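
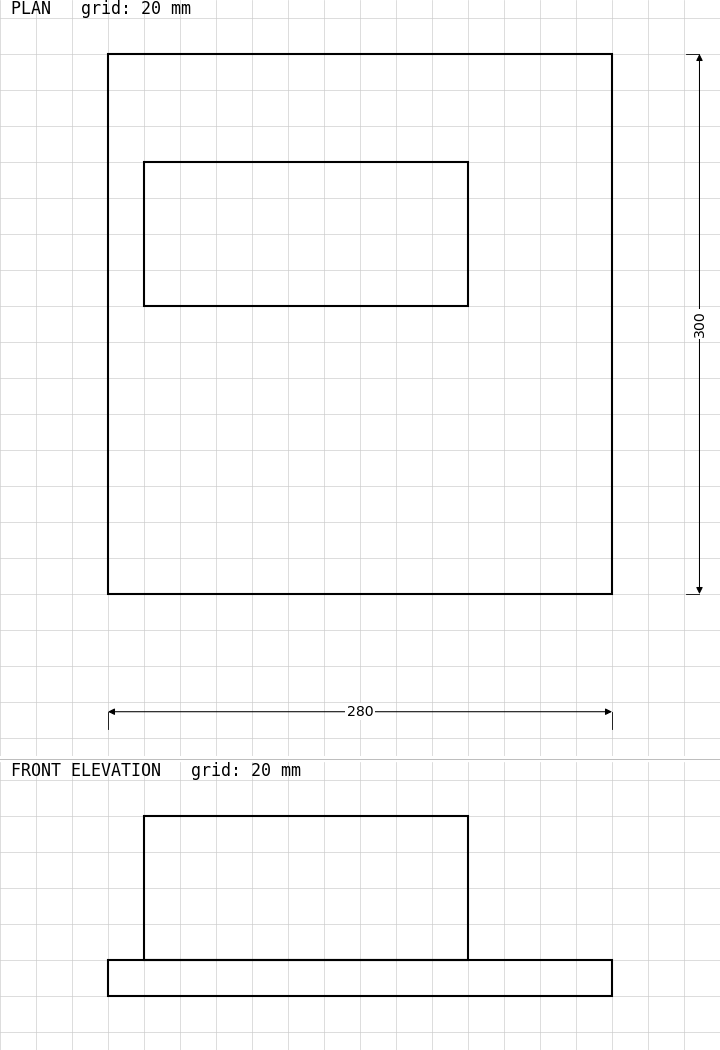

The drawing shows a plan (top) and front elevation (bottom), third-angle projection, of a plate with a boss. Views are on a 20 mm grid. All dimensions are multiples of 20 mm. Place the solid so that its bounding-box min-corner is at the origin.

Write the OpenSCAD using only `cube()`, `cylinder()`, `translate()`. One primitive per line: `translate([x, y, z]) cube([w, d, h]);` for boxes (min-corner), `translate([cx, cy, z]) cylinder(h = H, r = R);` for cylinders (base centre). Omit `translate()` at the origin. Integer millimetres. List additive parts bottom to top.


cube([280, 300, 20]);
translate([20, 160, 20]) cube([180, 80, 80]);


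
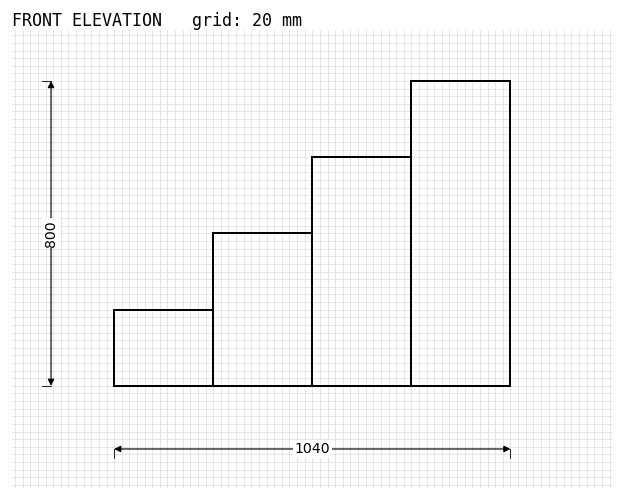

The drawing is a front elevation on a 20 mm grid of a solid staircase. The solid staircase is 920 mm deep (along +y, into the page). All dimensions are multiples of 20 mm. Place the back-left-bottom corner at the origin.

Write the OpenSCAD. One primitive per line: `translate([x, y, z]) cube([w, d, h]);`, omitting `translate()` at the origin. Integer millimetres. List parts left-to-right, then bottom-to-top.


cube([260, 920, 200]);
translate([260, 0, 0]) cube([260, 920, 400]);
translate([520, 0, 0]) cube([260, 920, 600]);
translate([780, 0, 0]) cube([260, 920, 800]);


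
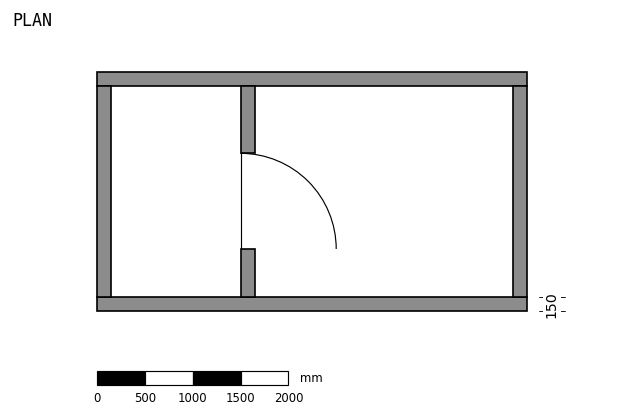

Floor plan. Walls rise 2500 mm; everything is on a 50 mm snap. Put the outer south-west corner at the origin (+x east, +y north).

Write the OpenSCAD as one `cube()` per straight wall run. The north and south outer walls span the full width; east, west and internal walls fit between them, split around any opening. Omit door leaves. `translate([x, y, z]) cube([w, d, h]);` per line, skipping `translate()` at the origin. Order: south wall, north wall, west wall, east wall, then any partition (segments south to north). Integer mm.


cube([4500, 150, 2500]);
translate([0, 2350, 0]) cube([4500, 150, 2500]);
translate([0, 150, 0]) cube([150, 2200, 2500]);
translate([4350, 150, 0]) cube([150, 2200, 2500]);
translate([1500, 150, 0]) cube([150, 500, 2500]);
translate([1500, 1650, 0]) cube([150, 700, 2500]);


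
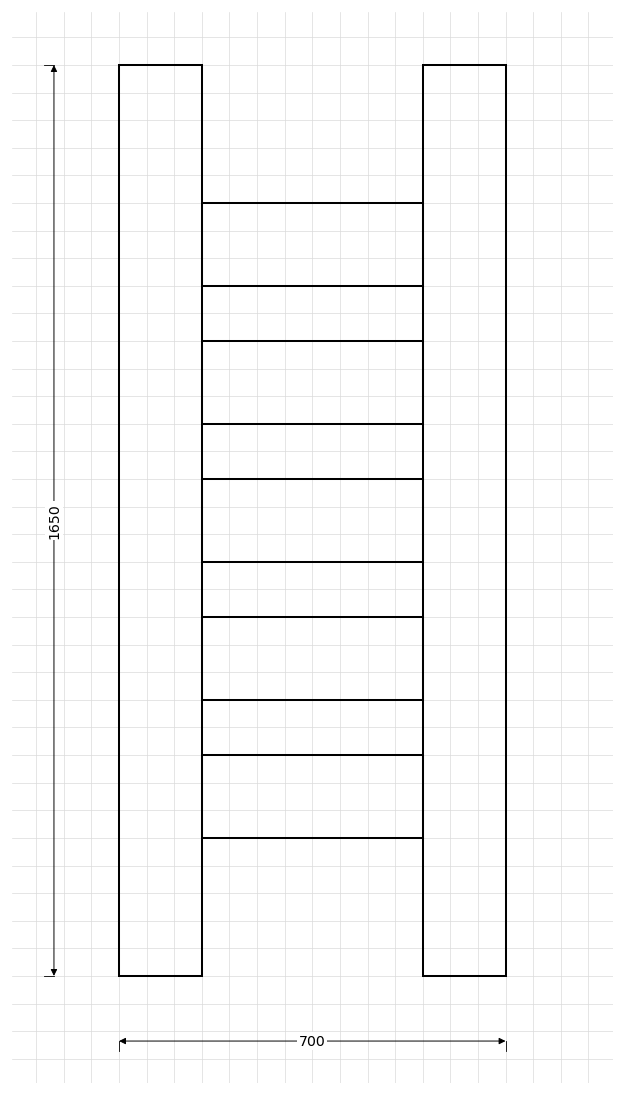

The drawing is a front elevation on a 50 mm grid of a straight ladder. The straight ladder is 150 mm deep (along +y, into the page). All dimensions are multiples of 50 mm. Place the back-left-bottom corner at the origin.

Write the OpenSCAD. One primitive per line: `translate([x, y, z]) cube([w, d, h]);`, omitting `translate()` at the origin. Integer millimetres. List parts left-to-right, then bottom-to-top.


cube([150, 150, 1650]);
translate([150, 0, 250]) cube([400, 150, 150]);
translate([150, 0, 500]) cube([400, 150, 150]);
translate([150, 0, 750]) cube([400, 150, 150]);
translate([150, 0, 1000]) cube([400, 150, 150]);
translate([150, 0, 1250]) cube([400, 150, 150]);
translate([550, 0, 0]) cube([150, 150, 1650]);


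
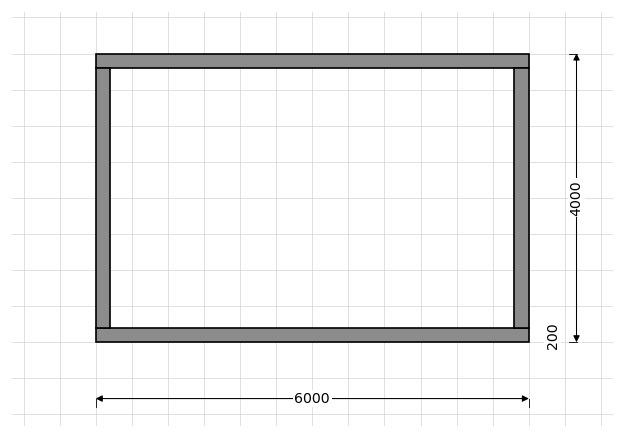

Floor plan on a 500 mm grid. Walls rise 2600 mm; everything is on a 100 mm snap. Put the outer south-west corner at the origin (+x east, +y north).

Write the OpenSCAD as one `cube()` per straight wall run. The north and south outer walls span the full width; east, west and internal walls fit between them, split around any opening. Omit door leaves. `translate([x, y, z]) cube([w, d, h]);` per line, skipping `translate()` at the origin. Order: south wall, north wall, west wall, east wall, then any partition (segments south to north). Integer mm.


cube([6000, 200, 2600]);
translate([0, 3800, 0]) cube([6000, 200, 2600]);
translate([0, 200, 0]) cube([200, 3600, 2600]);
translate([5800, 200, 0]) cube([200, 3600, 2600]);


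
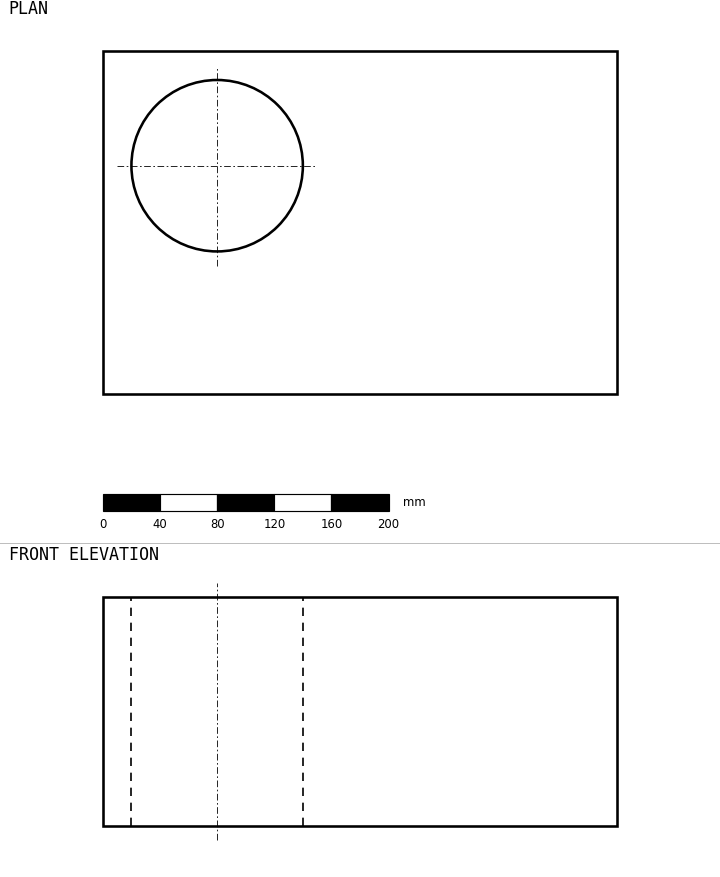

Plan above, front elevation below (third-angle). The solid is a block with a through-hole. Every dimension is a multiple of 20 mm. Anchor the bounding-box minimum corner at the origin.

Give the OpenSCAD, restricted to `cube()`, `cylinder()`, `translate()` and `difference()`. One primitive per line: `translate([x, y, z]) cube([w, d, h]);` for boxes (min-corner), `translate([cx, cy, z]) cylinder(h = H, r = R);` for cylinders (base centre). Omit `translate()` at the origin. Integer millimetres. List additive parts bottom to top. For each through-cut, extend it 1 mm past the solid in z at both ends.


difference() {
  cube([360, 240, 160]);
  translate([80, 160, -1]) cylinder(h = 162, r = 60);
}


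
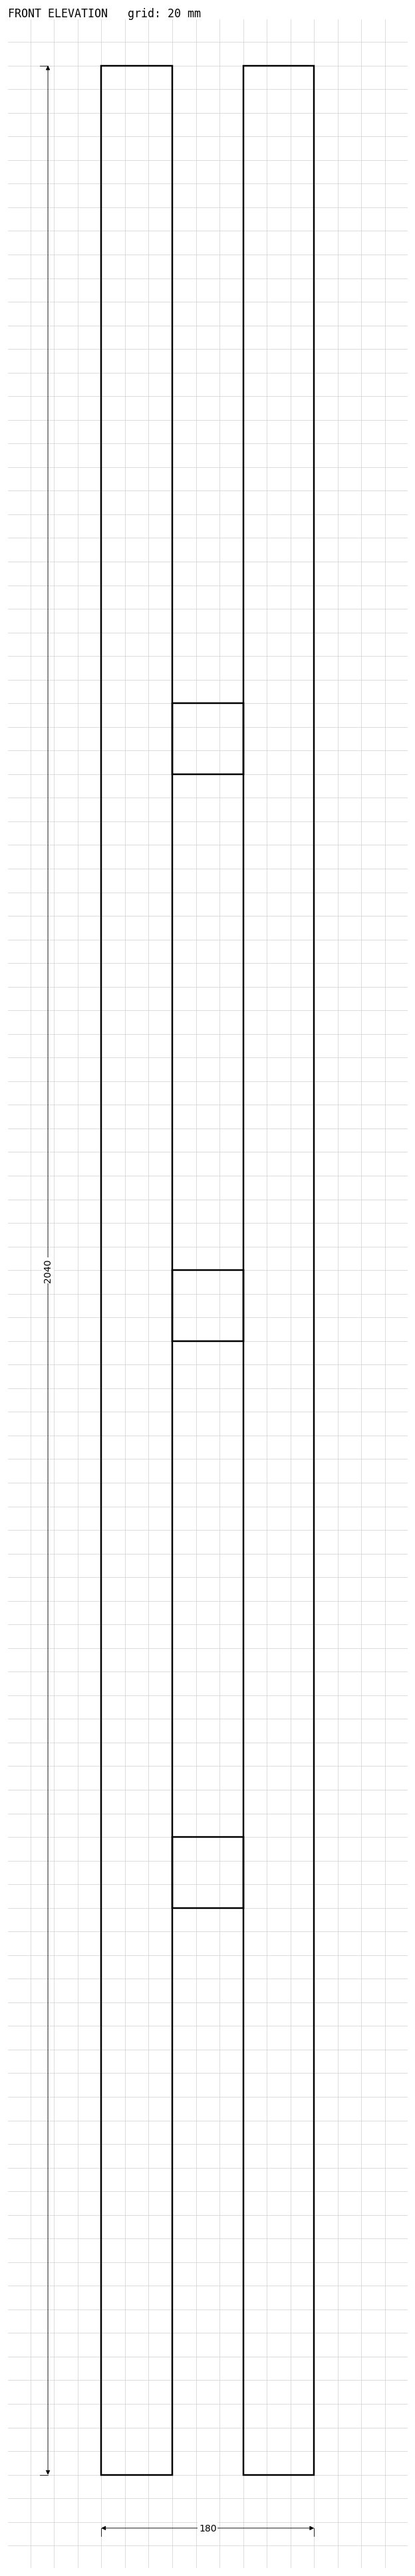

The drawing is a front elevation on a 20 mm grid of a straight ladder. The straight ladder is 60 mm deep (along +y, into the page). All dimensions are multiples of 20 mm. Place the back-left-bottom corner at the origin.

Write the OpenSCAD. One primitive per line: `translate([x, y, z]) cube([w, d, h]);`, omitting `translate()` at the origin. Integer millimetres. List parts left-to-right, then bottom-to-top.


cube([60, 60, 2040]);
translate([60, 0, 480]) cube([60, 60, 60]);
translate([60, 0, 960]) cube([60, 60, 60]);
translate([60, 0, 1440]) cube([60, 60, 60]);
translate([120, 0, 0]) cube([60, 60, 2040]);


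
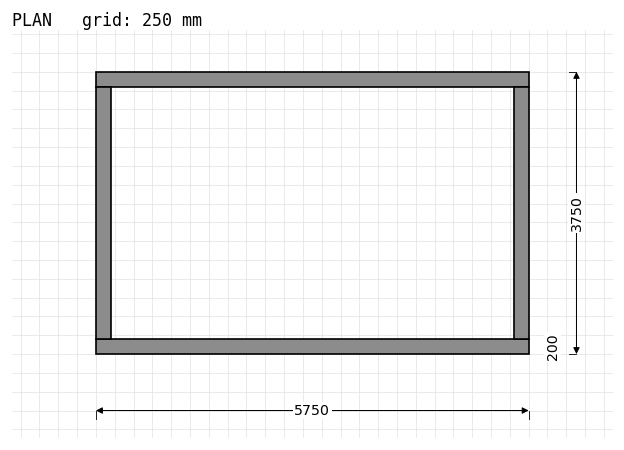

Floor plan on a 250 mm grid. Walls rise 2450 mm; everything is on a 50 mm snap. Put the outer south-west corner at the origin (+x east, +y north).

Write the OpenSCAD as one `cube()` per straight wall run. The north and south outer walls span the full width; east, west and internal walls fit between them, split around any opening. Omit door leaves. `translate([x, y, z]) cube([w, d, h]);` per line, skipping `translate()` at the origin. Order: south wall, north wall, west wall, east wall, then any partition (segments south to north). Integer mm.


cube([5750, 200, 2450]);
translate([0, 3550, 0]) cube([5750, 200, 2450]);
translate([0, 200, 0]) cube([200, 3350, 2450]);
translate([5550, 200, 0]) cube([200, 3350, 2450]);


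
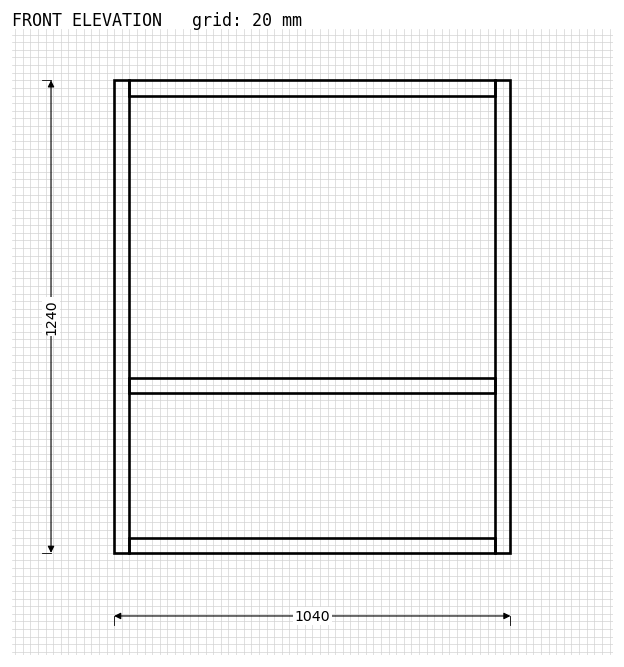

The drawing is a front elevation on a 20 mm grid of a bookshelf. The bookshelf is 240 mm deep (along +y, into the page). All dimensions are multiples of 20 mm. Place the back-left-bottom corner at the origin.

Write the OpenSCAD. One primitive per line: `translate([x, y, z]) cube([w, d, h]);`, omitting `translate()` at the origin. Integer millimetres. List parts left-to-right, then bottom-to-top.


cube([40, 240, 1240]);
translate([40, 0, 0]) cube([960, 240, 40]);
translate([40, 0, 420]) cube([960, 240, 40]);
translate([40, 0, 1200]) cube([960, 240, 40]);
translate([1000, 0, 0]) cube([40, 240, 1240]);


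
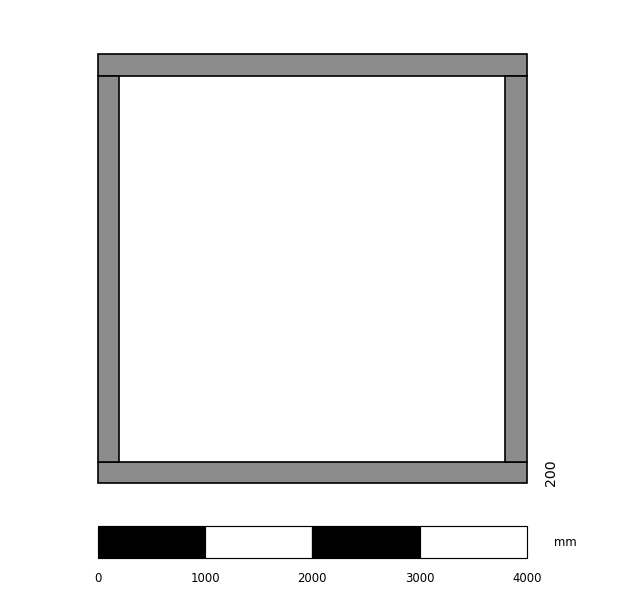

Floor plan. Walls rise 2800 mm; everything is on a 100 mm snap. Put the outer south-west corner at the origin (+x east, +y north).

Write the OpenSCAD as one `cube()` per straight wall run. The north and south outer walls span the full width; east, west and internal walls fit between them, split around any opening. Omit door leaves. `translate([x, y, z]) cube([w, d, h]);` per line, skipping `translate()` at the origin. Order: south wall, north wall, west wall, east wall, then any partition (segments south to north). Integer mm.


cube([4000, 200, 2800]);
translate([0, 3800, 0]) cube([4000, 200, 2800]);
translate([0, 200, 0]) cube([200, 3600, 2800]);
translate([3800, 200, 0]) cube([200, 3600, 2800]);


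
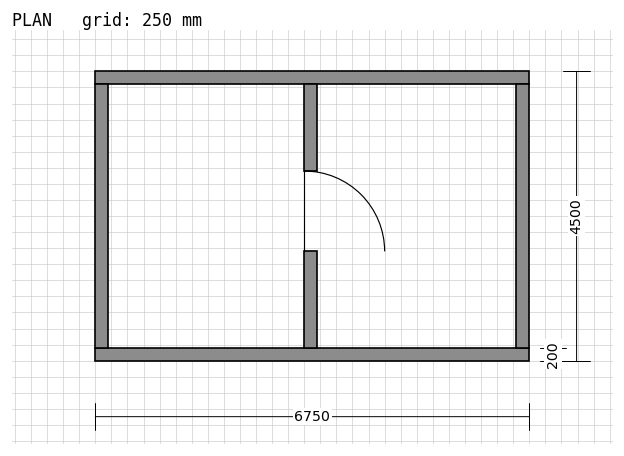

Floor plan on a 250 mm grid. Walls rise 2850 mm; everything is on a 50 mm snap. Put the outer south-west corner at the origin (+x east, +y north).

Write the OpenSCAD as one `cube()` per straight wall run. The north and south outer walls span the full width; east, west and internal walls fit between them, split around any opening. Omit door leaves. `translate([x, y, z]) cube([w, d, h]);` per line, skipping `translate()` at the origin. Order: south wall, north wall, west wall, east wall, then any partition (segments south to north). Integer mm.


cube([6750, 200, 2850]);
translate([0, 4300, 0]) cube([6750, 200, 2850]);
translate([0, 200, 0]) cube([200, 4100, 2850]);
translate([6550, 200, 0]) cube([200, 4100, 2850]);
translate([3250, 200, 0]) cube([200, 1500, 2850]);
translate([3250, 2950, 0]) cube([200, 1350, 2850]);


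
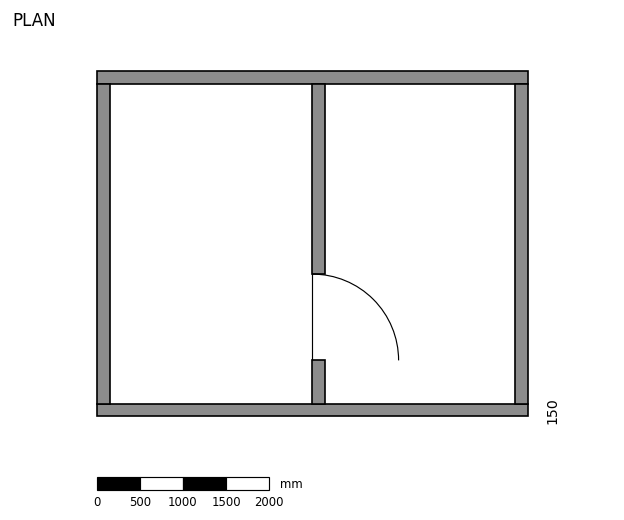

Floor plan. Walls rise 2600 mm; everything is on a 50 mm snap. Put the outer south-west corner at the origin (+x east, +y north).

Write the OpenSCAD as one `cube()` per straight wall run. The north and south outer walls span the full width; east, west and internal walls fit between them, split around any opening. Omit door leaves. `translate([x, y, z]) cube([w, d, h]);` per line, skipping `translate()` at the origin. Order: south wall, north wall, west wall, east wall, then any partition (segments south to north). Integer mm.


cube([5000, 150, 2600]);
translate([0, 3850, 0]) cube([5000, 150, 2600]);
translate([0, 150, 0]) cube([150, 3700, 2600]);
translate([4850, 150, 0]) cube([150, 3700, 2600]);
translate([2500, 150, 0]) cube([150, 500, 2600]);
translate([2500, 1650, 0]) cube([150, 2200, 2600]);


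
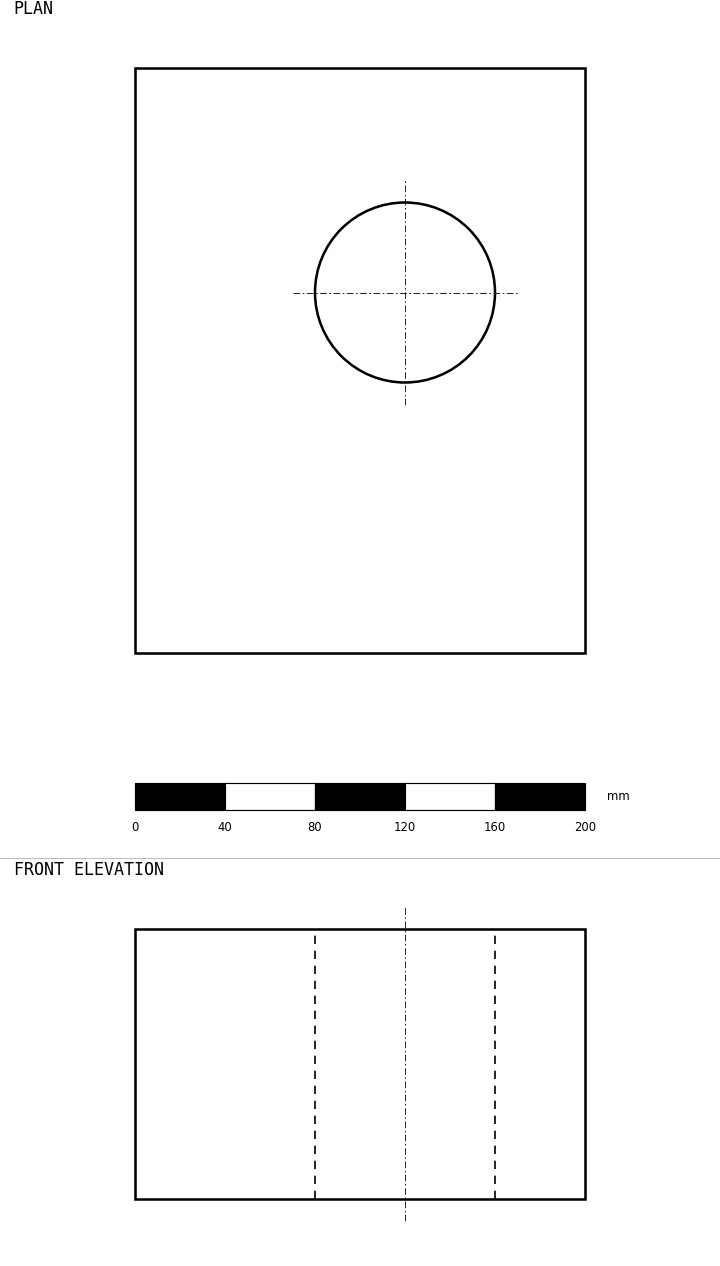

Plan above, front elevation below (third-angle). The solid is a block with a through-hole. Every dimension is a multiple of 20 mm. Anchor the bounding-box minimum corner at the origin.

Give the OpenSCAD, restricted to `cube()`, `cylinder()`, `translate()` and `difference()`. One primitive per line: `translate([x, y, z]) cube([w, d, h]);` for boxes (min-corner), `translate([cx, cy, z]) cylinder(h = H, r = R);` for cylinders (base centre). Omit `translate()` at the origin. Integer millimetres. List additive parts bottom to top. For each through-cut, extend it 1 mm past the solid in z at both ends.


difference() {
  cube([200, 260, 120]);
  translate([120, 160, -1]) cylinder(h = 122, r = 40);
}


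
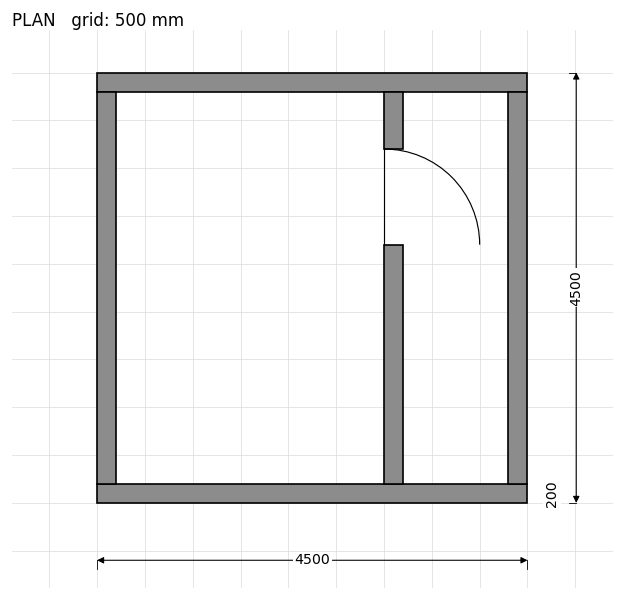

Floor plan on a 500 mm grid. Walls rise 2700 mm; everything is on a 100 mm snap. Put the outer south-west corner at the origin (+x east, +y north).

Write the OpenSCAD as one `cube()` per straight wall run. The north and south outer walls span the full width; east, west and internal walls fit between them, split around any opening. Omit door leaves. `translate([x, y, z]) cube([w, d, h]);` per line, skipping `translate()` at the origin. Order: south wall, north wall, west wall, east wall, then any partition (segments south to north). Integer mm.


cube([4500, 200, 2700]);
translate([0, 4300, 0]) cube([4500, 200, 2700]);
translate([0, 200, 0]) cube([200, 4100, 2700]);
translate([4300, 200, 0]) cube([200, 4100, 2700]);
translate([3000, 200, 0]) cube([200, 2500, 2700]);
translate([3000, 3700, 0]) cube([200, 600, 2700]);


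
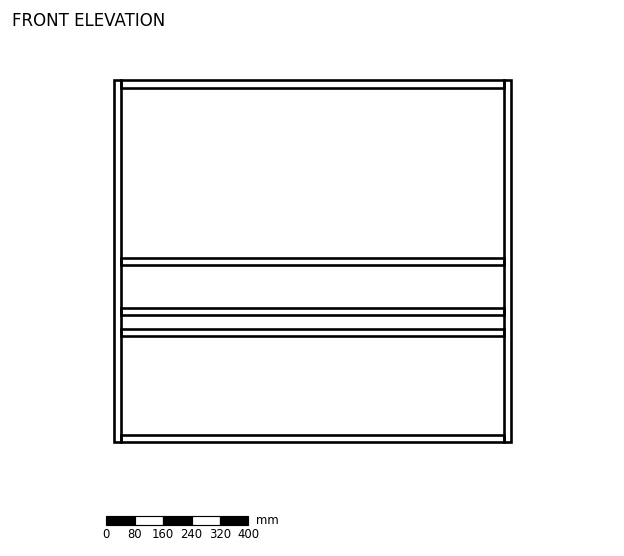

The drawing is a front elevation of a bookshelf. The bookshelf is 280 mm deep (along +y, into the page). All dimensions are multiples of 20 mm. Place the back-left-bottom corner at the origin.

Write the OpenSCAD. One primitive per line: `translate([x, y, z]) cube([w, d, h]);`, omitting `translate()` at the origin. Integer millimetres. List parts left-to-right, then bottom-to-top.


cube([20, 280, 1020]);
translate([20, 0, 0]) cube([1080, 280, 20]);
translate([20, 0, 300]) cube([1080, 280, 20]);
translate([20, 0, 360]) cube([1080, 280, 20]);
translate([20, 0, 500]) cube([1080, 280, 20]);
translate([20, 0, 1000]) cube([1080, 280, 20]);
translate([1100, 0, 0]) cube([20, 280, 1020]);


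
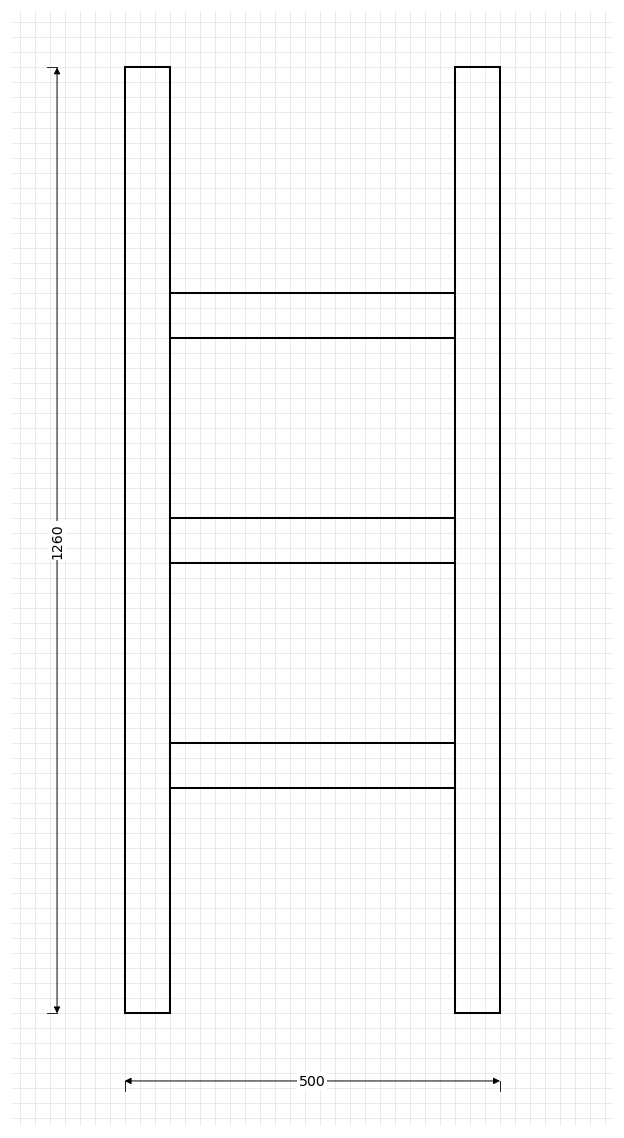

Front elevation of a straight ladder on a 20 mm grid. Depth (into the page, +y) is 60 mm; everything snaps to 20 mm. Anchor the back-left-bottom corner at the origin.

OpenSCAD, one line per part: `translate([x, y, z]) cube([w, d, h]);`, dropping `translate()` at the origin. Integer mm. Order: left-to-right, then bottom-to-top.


cube([60, 60, 1260]);
translate([60, 0, 300]) cube([380, 60, 60]);
translate([60, 0, 600]) cube([380, 60, 60]);
translate([60, 0, 900]) cube([380, 60, 60]);
translate([440, 0, 0]) cube([60, 60, 1260]);


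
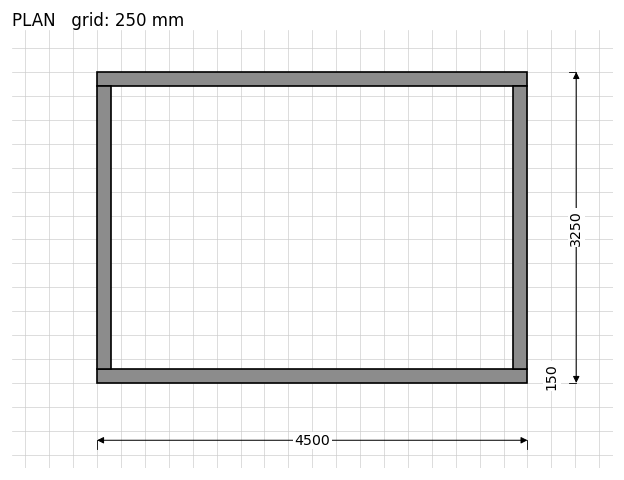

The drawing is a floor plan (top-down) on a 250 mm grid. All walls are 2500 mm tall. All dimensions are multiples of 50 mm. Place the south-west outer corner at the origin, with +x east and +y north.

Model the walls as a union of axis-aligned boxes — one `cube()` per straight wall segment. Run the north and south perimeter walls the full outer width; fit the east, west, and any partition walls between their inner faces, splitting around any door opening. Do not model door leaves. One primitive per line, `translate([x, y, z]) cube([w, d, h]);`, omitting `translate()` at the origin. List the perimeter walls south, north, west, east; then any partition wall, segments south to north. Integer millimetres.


cube([4500, 150, 2500]);
translate([0, 3100, 0]) cube([4500, 150, 2500]);
translate([0, 150, 0]) cube([150, 2950, 2500]);
translate([4350, 150, 0]) cube([150, 2950, 2500]);


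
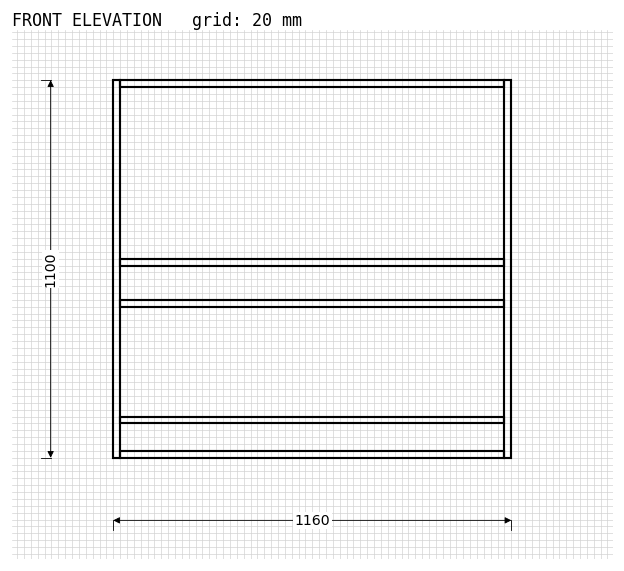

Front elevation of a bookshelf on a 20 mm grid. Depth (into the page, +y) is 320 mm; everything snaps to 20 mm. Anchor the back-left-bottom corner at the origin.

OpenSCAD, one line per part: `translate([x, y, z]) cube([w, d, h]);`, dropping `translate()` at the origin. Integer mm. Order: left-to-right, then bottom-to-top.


cube([20, 320, 1100]);
translate([20, 0, 0]) cube([1120, 320, 20]);
translate([20, 0, 100]) cube([1120, 320, 20]);
translate([20, 0, 440]) cube([1120, 320, 20]);
translate([20, 0, 560]) cube([1120, 320, 20]);
translate([20, 0, 1080]) cube([1120, 320, 20]);
translate([1140, 0, 0]) cube([20, 320, 1100]);


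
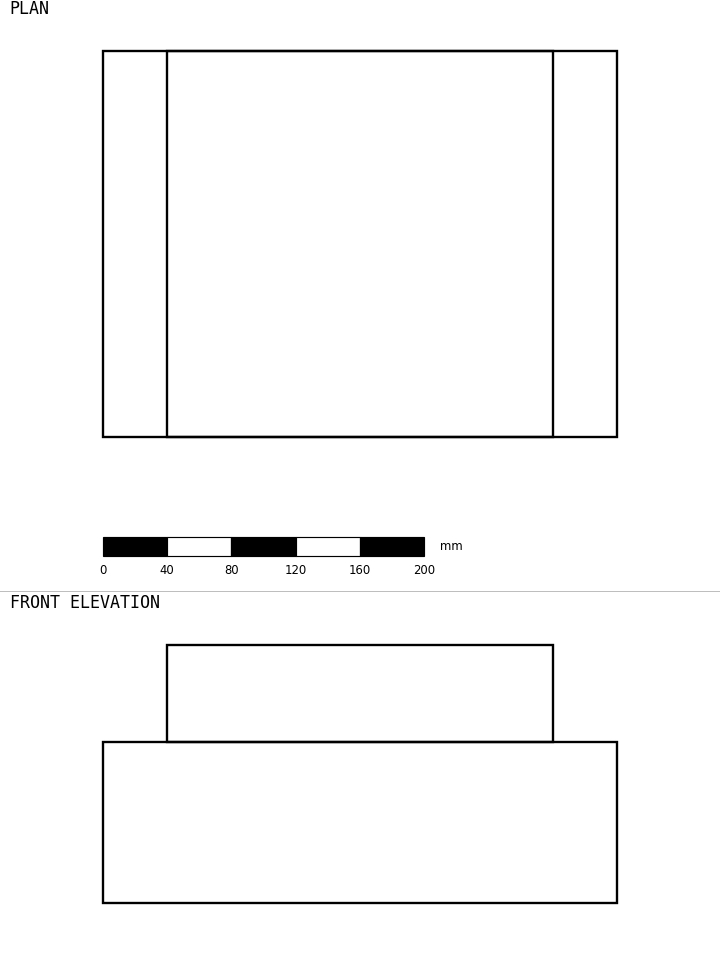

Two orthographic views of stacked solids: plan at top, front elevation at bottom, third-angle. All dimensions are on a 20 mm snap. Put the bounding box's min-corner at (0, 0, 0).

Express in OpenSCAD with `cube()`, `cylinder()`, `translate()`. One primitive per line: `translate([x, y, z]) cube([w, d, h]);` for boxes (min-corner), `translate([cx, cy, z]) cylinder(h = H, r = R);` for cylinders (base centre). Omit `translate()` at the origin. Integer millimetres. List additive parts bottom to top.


cube([320, 240, 100]);
translate([40, 0, 100]) cube([240, 240, 60]);


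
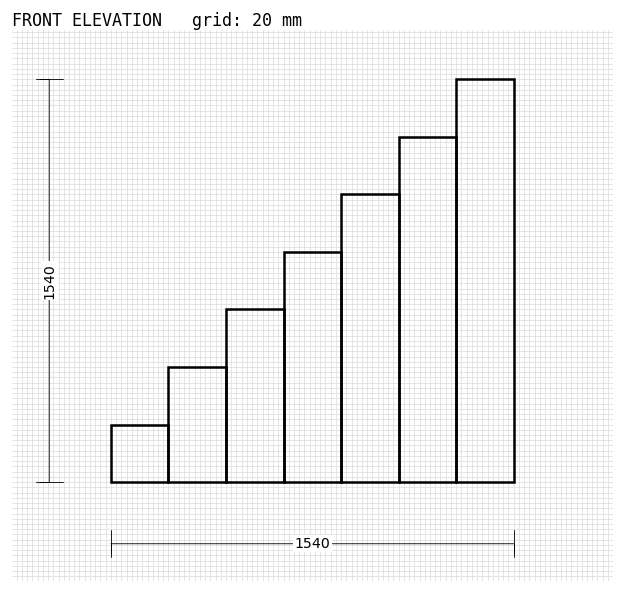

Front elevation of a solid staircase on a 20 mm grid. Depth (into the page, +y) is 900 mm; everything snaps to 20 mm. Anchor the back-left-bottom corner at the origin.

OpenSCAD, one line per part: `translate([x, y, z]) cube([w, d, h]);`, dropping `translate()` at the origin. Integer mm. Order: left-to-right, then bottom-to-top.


cube([220, 900, 220]);
translate([220, 0, 0]) cube([220, 900, 440]);
translate([440, 0, 0]) cube([220, 900, 660]);
translate([660, 0, 0]) cube([220, 900, 880]);
translate([880, 0, 0]) cube([220, 900, 1100]);
translate([1100, 0, 0]) cube([220, 900, 1320]);
translate([1320, 0, 0]) cube([220, 900, 1540]);


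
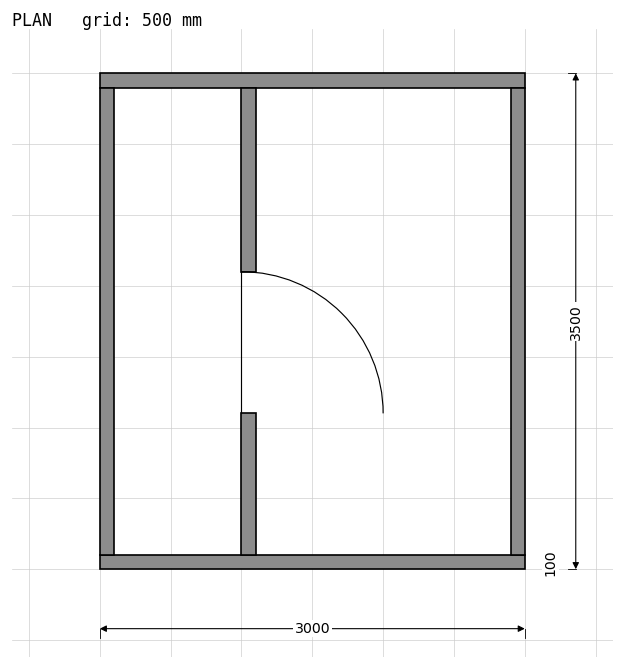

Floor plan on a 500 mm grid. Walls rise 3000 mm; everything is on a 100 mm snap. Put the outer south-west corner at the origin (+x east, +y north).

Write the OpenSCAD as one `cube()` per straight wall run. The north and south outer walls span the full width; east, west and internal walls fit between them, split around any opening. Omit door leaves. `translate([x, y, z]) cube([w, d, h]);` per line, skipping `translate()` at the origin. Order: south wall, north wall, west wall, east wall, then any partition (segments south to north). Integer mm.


cube([3000, 100, 3000]);
translate([0, 3400, 0]) cube([3000, 100, 3000]);
translate([0, 100, 0]) cube([100, 3300, 3000]);
translate([2900, 100, 0]) cube([100, 3300, 3000]);
translate([1000, 100, 0]) cube([100, 1000, 3000]);
translate([1000, 2100, 0]) cube([100, 1300, 3000]);


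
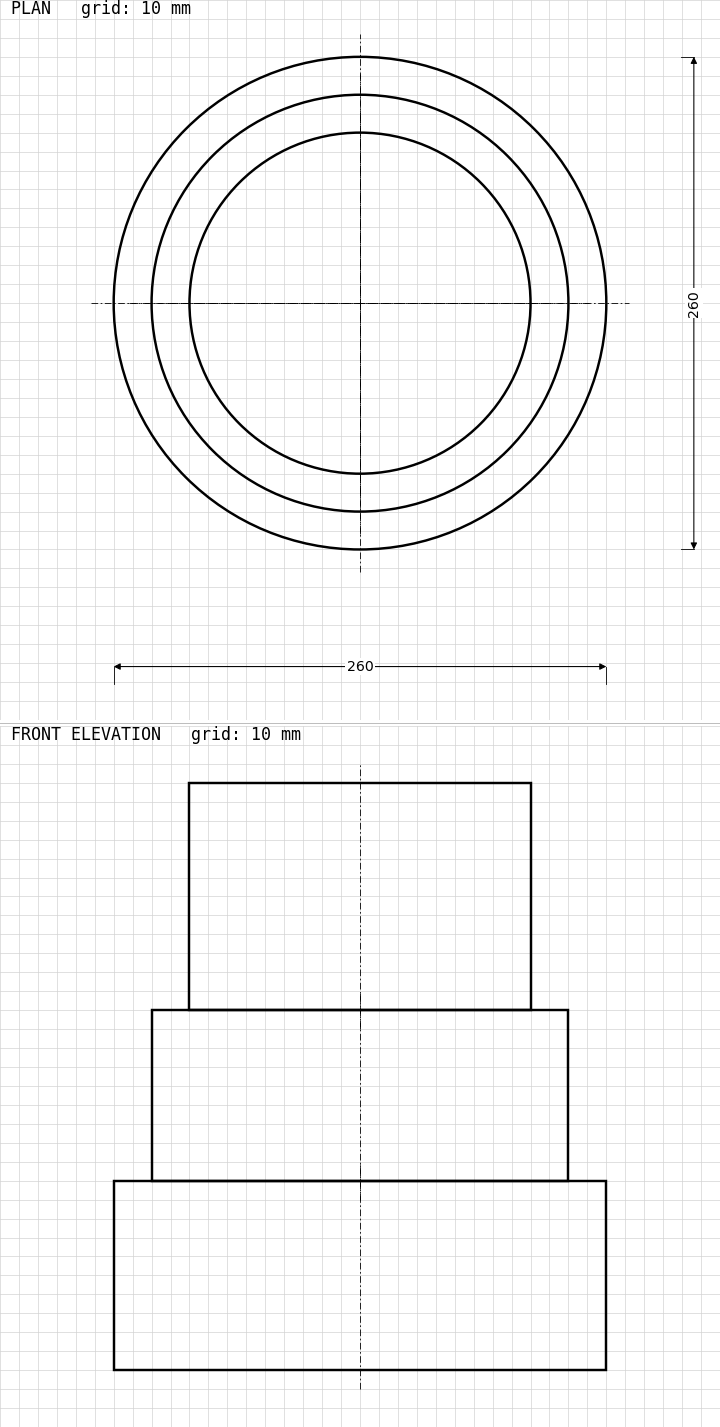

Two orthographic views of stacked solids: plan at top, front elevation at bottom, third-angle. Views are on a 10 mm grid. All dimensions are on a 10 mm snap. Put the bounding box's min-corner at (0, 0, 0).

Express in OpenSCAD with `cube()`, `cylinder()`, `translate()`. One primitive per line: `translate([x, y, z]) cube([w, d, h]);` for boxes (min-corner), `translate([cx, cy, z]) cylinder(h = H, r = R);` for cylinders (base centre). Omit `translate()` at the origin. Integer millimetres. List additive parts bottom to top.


translate([130, 130, 0]) cylinder(h = 100, r = 130);
translate([130, 130, 100]) cylinder(h = 90, r = 110);
translate([130, 130, 190]) cylinder(h = 120, r = 90);


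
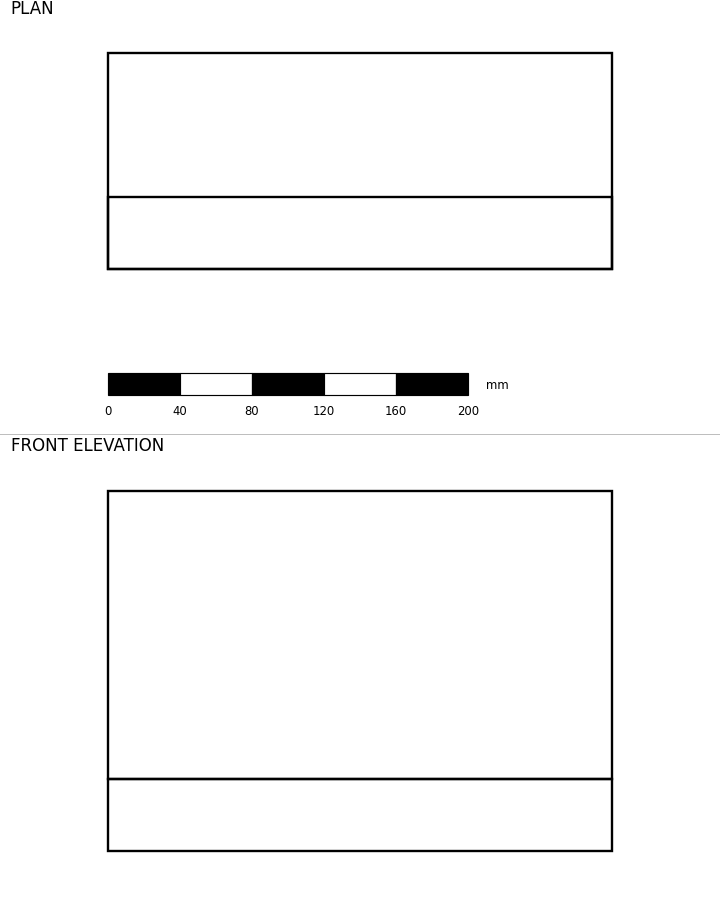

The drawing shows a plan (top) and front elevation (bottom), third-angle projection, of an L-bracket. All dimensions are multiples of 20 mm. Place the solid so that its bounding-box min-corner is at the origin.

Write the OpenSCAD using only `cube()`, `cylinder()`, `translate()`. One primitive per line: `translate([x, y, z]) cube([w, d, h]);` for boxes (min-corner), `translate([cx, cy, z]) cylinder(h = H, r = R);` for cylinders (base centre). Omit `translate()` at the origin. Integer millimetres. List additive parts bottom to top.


cube([280, 120, 40]);
translate([0, 0, 40]) cube([280, 40, 160]);


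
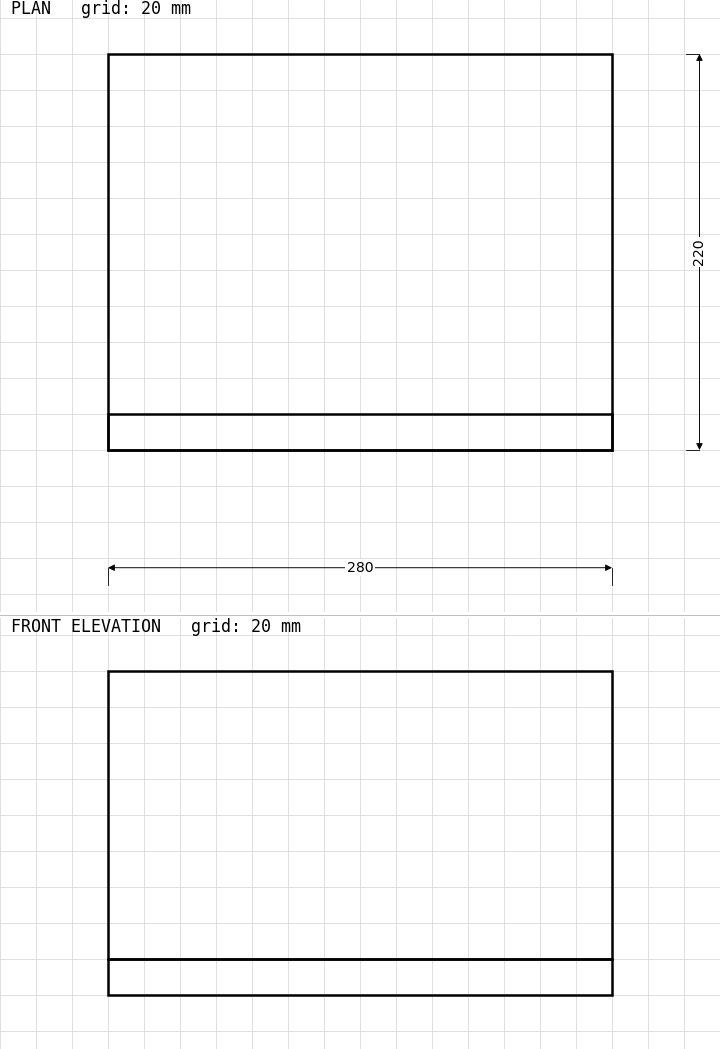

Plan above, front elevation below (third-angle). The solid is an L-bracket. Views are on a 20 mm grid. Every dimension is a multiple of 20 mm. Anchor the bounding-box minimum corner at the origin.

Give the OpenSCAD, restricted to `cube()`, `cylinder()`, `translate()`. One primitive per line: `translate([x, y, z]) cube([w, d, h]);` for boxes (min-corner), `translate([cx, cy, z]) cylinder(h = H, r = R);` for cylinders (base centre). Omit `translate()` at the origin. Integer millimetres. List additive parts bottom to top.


cube([280, 220, 20]);
translate([0, 0, 20]) cube([280, 20, 160]);


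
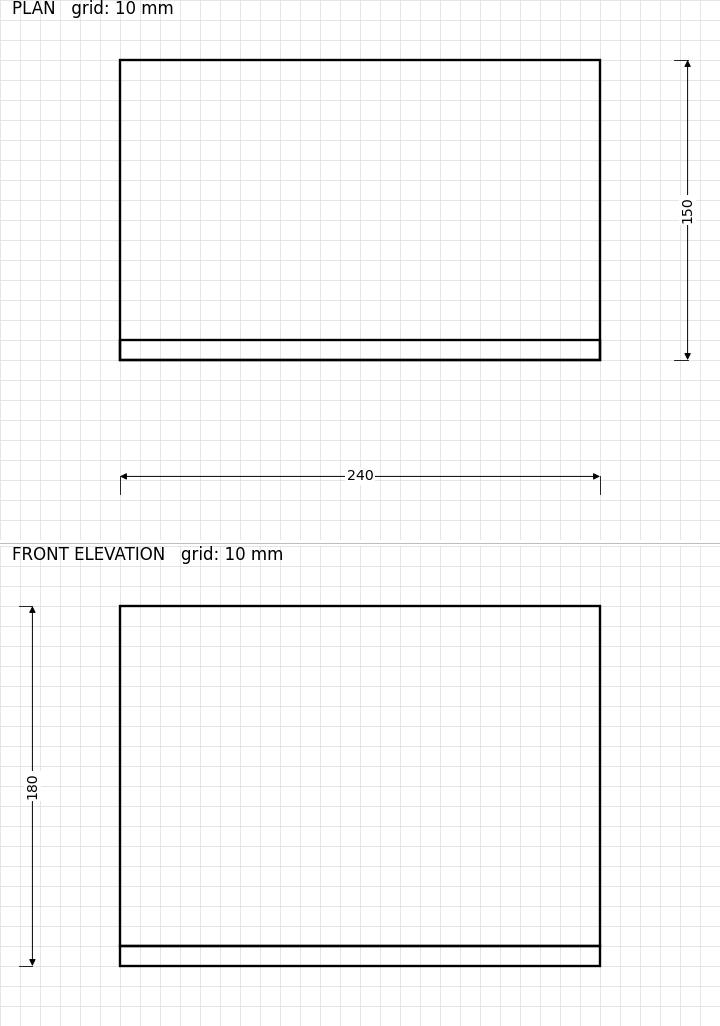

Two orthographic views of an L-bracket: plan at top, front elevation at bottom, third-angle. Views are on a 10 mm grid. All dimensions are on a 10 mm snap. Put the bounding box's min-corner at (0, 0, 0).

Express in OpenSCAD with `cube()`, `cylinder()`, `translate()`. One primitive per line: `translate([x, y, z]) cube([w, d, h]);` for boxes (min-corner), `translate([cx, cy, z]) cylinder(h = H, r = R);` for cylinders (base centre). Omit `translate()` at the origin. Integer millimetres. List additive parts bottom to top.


cube([240, 150, 10]);
translate([0, 0, 10]) cube([240, 10, 170]);


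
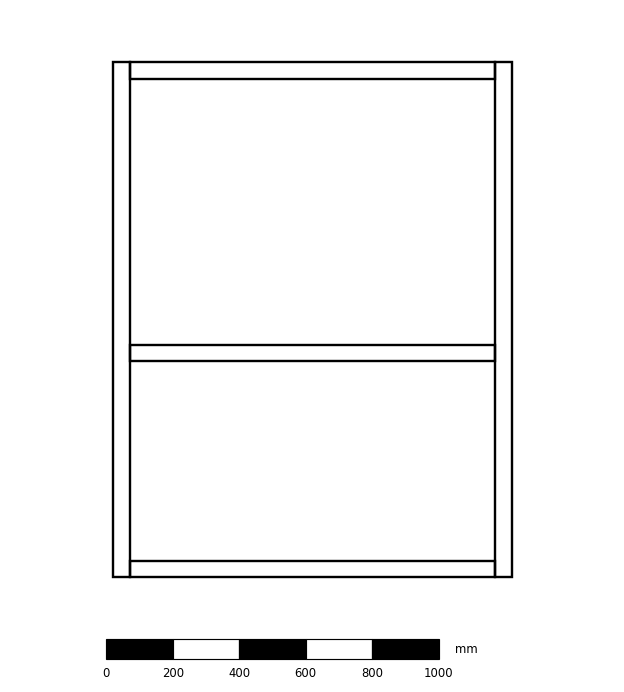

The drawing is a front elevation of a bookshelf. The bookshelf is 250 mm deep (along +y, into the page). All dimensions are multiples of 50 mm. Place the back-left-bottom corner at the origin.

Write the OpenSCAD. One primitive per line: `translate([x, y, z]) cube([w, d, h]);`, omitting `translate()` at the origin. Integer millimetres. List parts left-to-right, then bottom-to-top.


cube([50, 250, 1550]);
translate([50, 0, 0]) cube([1100, 250, 50]);
translate([50, 0, 650]) cube([1100, 250, 50]);
translate([50, 0, 1500]) cube([1100, 250, 50]);
translate([1150, 0, 0]) cube([50, 250, 1550]);


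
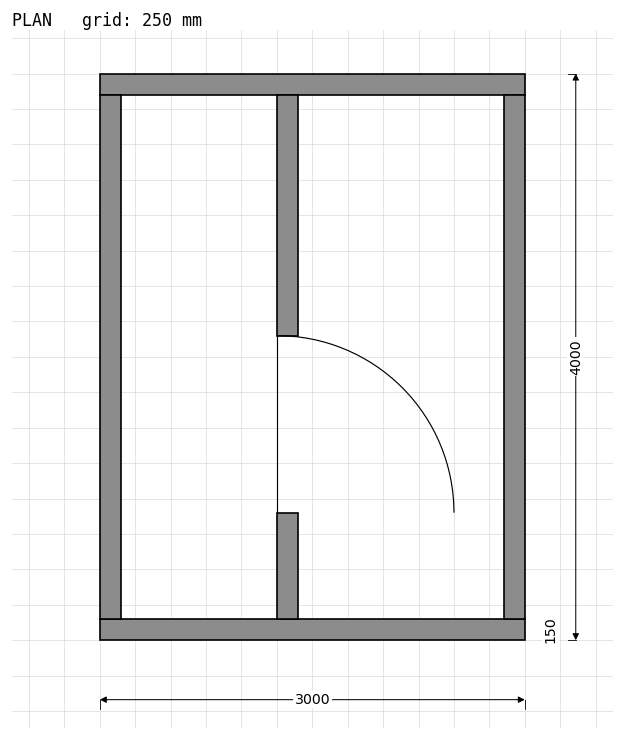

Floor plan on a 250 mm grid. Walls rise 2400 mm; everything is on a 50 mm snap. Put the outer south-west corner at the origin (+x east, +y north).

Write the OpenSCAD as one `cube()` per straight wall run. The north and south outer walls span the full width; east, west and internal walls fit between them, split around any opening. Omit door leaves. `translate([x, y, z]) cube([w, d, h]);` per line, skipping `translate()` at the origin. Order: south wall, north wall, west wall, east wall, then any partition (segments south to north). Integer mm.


cube([3000, 150, 2400]);
translate([0, 3850, 0]) cube([3000, 150, 2400]);
translate([0, 150, 0]) cube([150, 3700, 2400]);
translate([2850, 150, 0]) cube([150, 3700, 2400]);
translate([1250, 150, 0]) cube([150, 750, 2400]);
translate([1250, 2150, 0]) cube([150, 1700, 2400]);


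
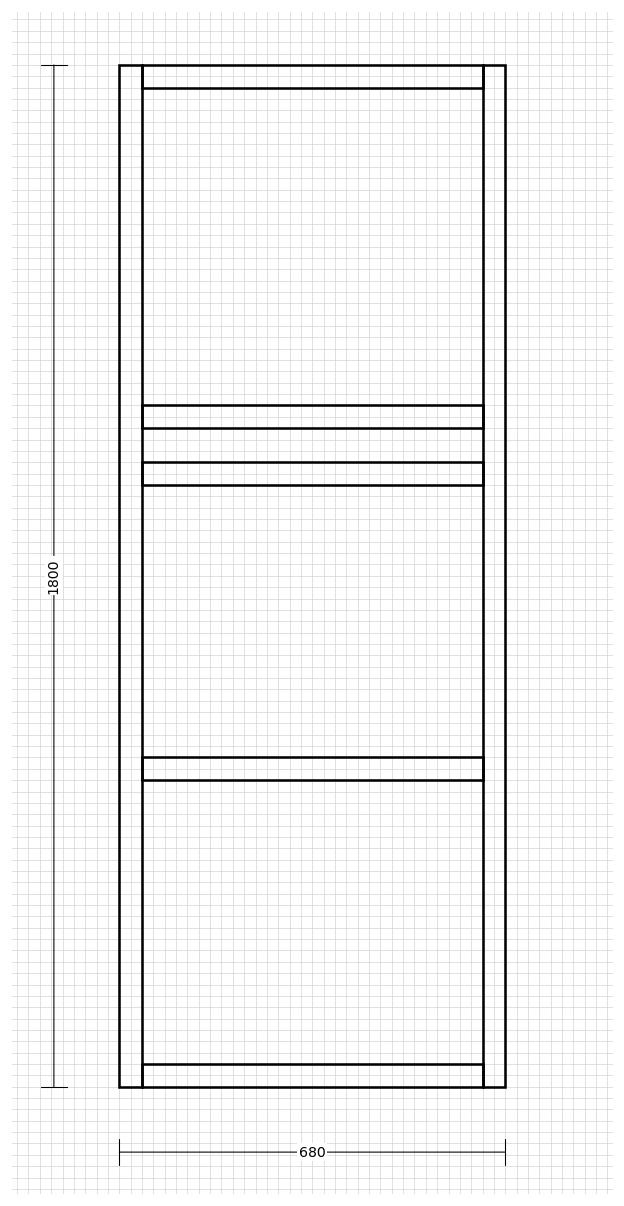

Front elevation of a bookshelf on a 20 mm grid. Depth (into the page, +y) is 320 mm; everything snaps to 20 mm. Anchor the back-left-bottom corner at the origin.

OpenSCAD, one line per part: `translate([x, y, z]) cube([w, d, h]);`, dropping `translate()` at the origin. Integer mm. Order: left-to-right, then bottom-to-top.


cube([40, 320, 1800]);
translate([40, 0, 0]) cube([600, 320, 40]);
translate([40, 0, 540]) cube([600, 320, 40]);
translate([40, 0, 1060]) cube([600, 320, 40]);
translate([40, 0, 1160]) cube([600, 320, 40]);
translate([40, 0, 1760]) cube([600, 320, 40]);
translate([640, 0, 0]) cube([40, 320, 1800]);


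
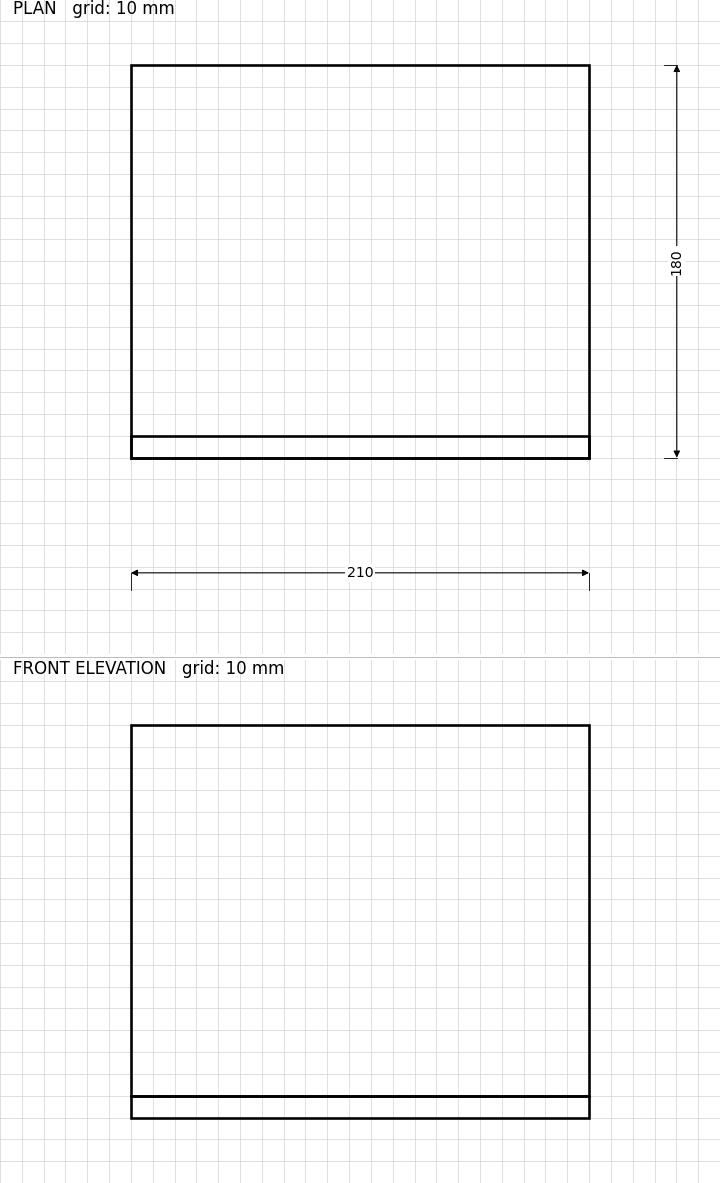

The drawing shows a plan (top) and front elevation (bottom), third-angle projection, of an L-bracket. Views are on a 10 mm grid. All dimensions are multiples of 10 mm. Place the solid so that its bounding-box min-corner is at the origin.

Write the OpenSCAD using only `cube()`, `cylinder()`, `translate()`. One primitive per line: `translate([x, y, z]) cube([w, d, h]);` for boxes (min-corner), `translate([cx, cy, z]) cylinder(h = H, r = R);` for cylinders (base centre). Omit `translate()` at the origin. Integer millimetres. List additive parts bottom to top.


cube([210, 180, 10]);
translate([0, 0, 10]) cube([210, 10, 170]);


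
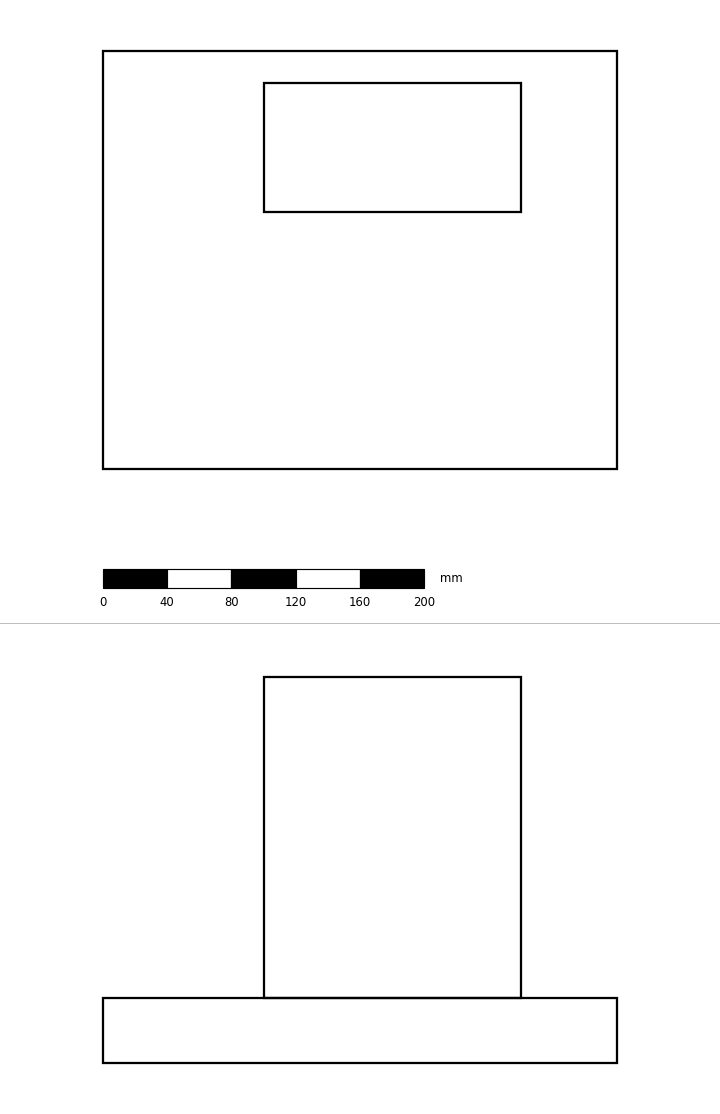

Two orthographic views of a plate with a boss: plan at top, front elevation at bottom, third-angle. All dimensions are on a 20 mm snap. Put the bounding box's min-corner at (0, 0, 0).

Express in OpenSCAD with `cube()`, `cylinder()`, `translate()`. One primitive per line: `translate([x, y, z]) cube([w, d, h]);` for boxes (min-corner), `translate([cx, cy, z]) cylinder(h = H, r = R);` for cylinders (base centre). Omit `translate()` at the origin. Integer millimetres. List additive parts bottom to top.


cube([320, 260, 40]);
translate([100, 160, 40]) cube([160, 80, 200]);


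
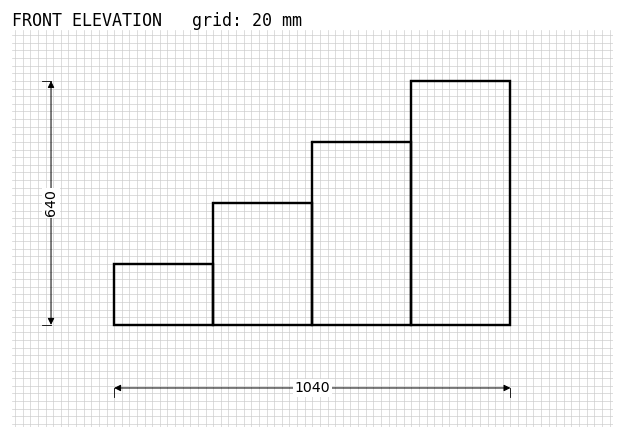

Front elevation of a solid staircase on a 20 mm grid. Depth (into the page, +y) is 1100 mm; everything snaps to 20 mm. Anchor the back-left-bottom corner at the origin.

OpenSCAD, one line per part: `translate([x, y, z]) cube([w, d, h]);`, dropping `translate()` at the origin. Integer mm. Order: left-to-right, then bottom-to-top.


cube([260, 1100, 160]);
translate([260, 0, 0]) cube([260, 1100, 320]);
translate([520, 0, 0]) cube([260, 1100, 480]);
translate([780, 0, 0]) cube([260, 1100, 640]);


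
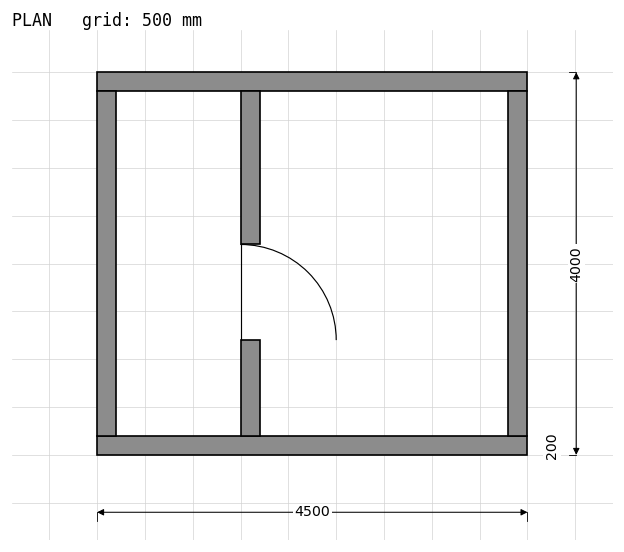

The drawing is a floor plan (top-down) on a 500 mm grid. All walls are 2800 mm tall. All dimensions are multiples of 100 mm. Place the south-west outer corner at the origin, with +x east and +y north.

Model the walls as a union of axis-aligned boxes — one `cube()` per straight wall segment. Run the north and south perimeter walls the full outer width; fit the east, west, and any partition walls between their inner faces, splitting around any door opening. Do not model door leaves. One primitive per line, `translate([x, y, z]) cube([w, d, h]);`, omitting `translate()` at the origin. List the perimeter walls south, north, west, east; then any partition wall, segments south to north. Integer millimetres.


cube([4500, 200, 2800]);
translate([0, 3800, 0]) cube([4500, 200, 2800]);
translate([0, 200, 0]) cube([200, 3600, 2800]);
translate([4300, 200, 0]) cube([200, 3600, 2800]);
translate([1500, 200, 0]) cube([200, 1000, 2800]);
translate([1500, 2200, 0]) cube([200, 1600, 2800]);


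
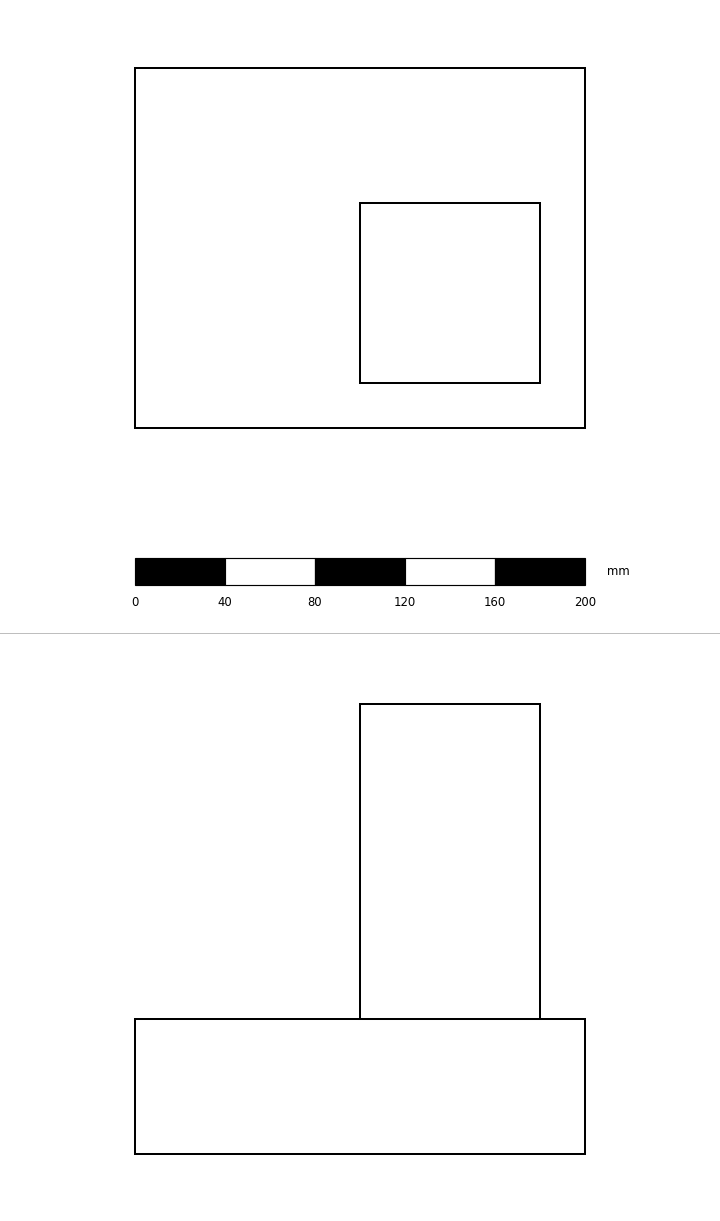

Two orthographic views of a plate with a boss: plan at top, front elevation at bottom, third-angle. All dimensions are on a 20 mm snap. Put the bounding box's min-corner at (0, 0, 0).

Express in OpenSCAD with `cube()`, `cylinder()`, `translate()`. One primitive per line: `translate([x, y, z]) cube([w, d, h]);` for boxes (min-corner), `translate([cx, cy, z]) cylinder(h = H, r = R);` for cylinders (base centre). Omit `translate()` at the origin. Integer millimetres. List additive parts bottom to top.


cube([200, 160, 60]);
translate([100, 20, 60]) cube([80, 80, 140]);


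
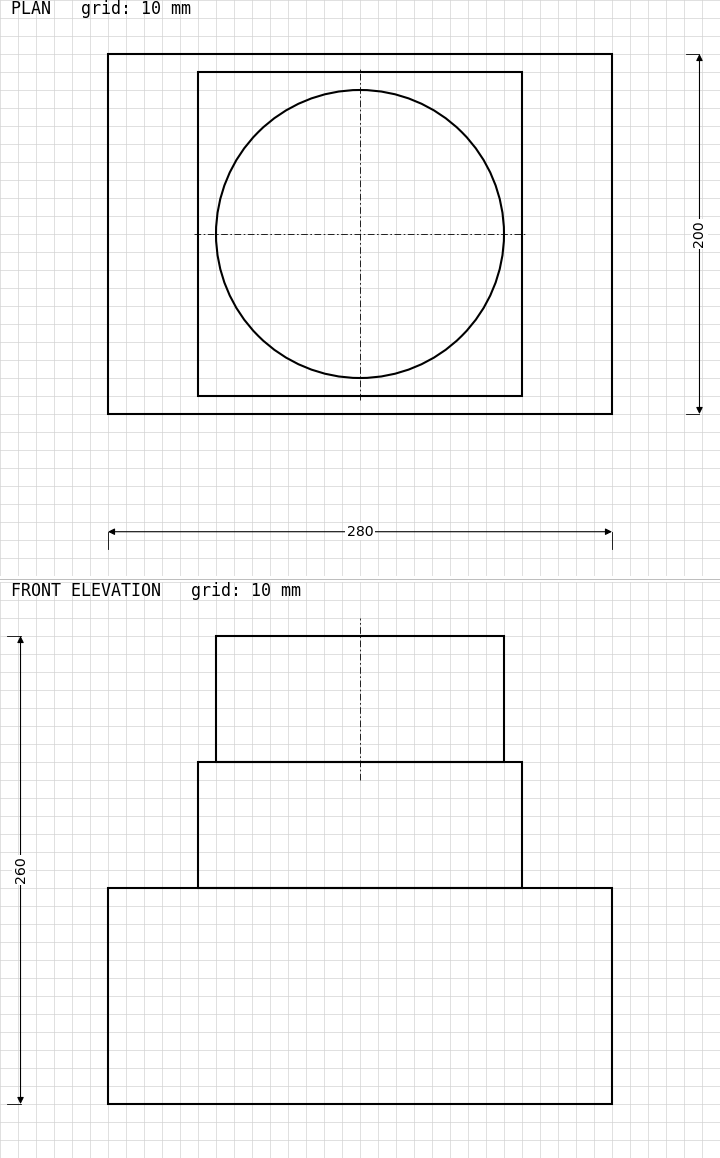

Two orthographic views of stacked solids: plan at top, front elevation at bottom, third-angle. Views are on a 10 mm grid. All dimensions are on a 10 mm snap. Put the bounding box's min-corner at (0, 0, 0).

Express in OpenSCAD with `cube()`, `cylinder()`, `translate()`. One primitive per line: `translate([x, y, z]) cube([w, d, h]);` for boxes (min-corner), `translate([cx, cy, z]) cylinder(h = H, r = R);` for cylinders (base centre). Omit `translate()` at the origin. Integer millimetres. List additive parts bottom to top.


cube([280, 200, 120]);
translate([50, 10, 120]) cube([180, 180, 70]);
translate([140, 100, 190]) cylinder(h = 70, r = 80);


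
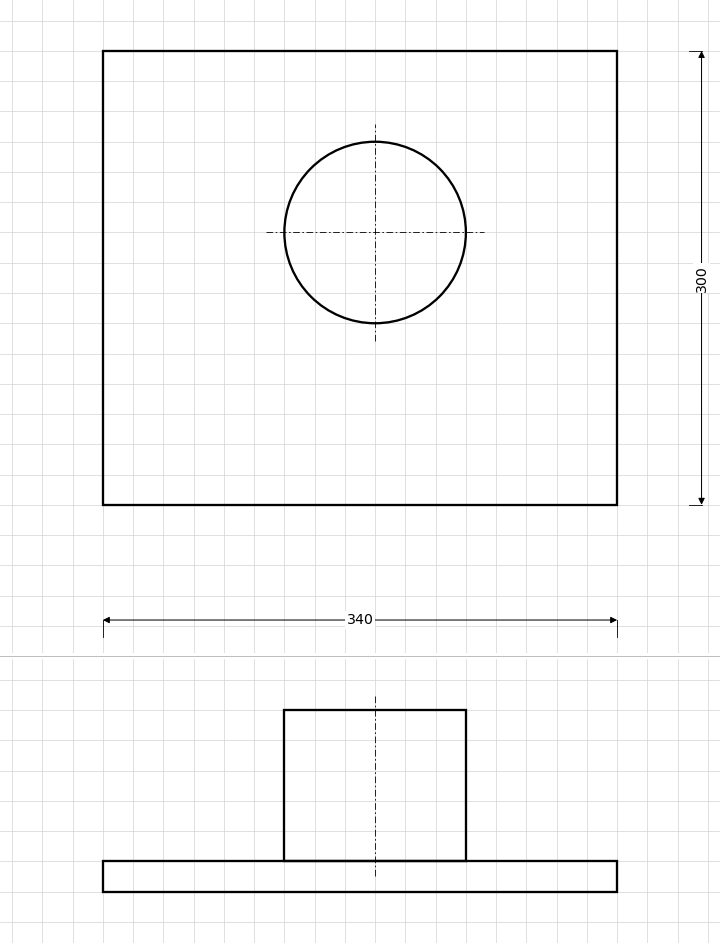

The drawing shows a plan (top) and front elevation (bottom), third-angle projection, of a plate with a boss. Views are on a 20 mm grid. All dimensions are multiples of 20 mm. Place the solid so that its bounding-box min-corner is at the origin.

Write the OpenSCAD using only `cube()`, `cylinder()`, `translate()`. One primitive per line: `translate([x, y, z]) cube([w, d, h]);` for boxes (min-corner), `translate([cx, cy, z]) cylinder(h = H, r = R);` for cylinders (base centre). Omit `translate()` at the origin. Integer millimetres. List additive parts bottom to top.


cube([340, 300, 20]);
translate([180, 180, 20]) cylinder(h = 100, r = 60);


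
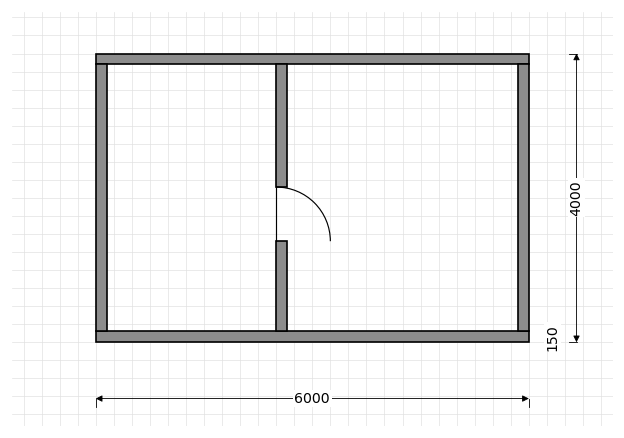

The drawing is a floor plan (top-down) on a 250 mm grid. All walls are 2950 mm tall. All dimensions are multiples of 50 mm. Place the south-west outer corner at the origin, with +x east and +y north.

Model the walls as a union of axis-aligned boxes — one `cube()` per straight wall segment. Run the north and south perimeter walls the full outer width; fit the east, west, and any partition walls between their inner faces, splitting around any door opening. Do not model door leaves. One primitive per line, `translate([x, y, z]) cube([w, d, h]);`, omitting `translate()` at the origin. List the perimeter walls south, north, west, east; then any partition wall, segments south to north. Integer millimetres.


cube([6000, 150, 2950]);
translate([0, 3850, 0]) cube([6000, 150, 2950]);
translate([0, 150, 0]) cube([150, 3700, 2950]);
translate([5850, 150, 0]) cube([150, 3700, 2950]);
translate([2500, 150, 0]) cube([150, 1250, 2950]);
translate([2500, 2150, 0]) cube([150, 1700, 2950]);


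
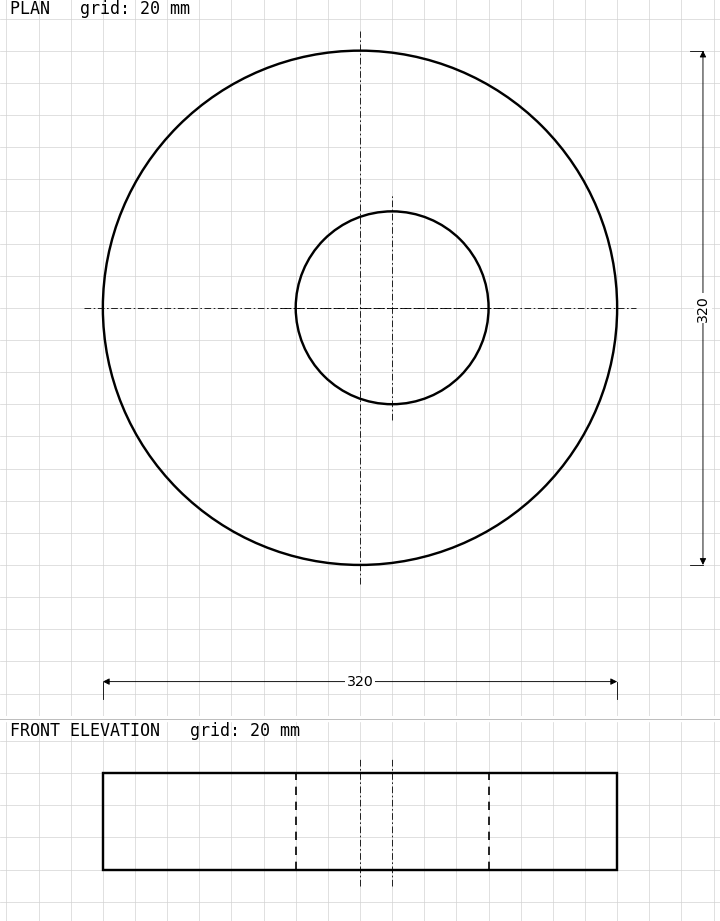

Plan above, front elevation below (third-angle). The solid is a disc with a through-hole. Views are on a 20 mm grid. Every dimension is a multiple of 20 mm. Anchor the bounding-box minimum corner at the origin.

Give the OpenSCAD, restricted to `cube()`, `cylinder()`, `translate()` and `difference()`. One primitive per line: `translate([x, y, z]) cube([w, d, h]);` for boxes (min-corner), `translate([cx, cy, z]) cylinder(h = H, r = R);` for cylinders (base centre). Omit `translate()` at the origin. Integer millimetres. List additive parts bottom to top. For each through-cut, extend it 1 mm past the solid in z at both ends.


difference() {
  translate([160, 160, 0]) cylinder(h = 60, r = 160);
  translate([180, 160, -1]) cylinder(h = 62, r = 60);
}


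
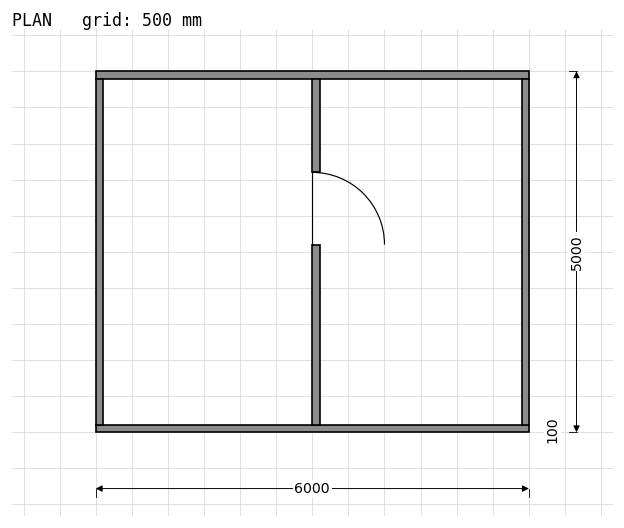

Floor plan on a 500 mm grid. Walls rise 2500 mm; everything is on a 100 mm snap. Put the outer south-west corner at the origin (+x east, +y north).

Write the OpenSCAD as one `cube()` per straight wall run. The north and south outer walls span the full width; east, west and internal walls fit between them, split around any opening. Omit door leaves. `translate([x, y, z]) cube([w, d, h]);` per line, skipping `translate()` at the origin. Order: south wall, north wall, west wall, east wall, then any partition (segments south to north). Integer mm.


cube([6000, 100, 2500]);
translate([0, 4900, 0]) cube([6000, 100, 2500]);
translate([0, 100, 0]) cube([100, 4800, 2500]);
translate([5900, 100, 0]) cube([100, 4800, 2500]);
translate([3000, 100, 0]) cube([100, 2500, 2500]);
translate([3000, 3600, 0]) cube([100, 1300, 2500]);


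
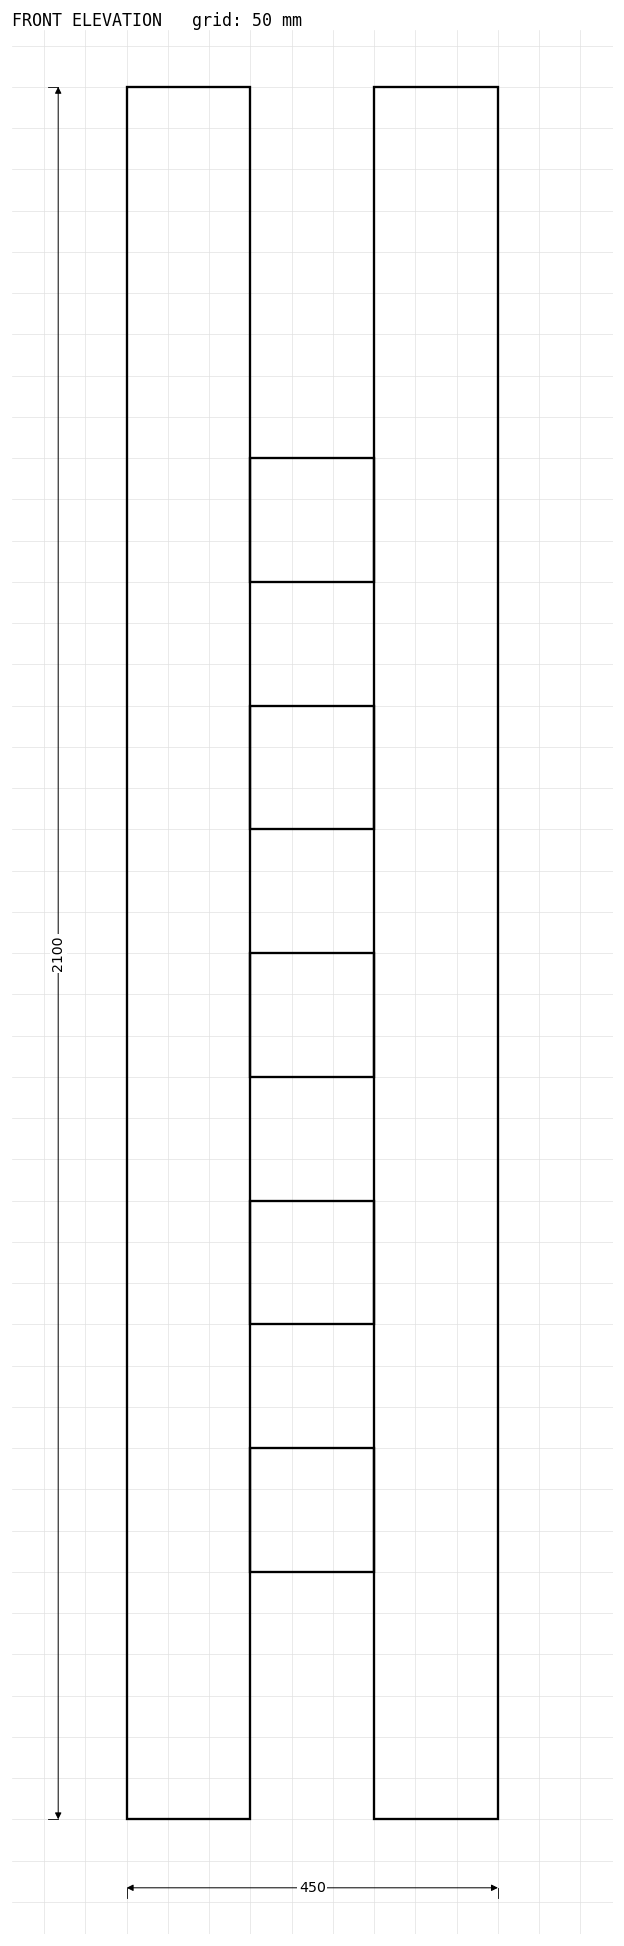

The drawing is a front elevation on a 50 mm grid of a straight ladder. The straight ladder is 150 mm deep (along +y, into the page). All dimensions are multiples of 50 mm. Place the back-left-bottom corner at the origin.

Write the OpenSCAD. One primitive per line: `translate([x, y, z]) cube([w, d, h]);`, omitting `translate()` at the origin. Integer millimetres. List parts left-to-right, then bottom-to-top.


cube([150, 150, 2100]);
translate([150, 0, 300]) cube([150, 150, 150]);
translate([150, 0, 600]) cube([150, 150, 150]);
translate([150, 0, 900]) cube([150, 150, 150]);
translate([150, 0, 1200]) cube([150, 150, 150]);
translate([150, 0, 1500]) cube([150, 150, 150]);
translate([300, 0, 0]) cube([150, 150, 2100]);
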